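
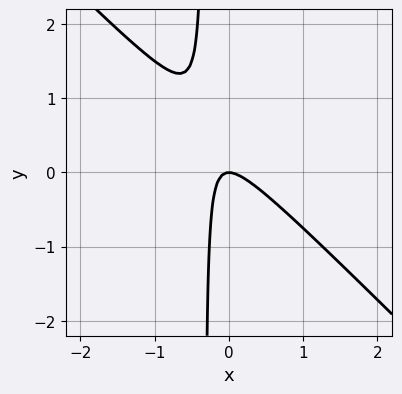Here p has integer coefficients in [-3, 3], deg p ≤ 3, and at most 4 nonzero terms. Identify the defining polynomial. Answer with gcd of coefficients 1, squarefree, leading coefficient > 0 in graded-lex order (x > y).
3*x^2 + 3*x*y + y

Degree: the shape is more complex than any degree-1 curve, so deg p = 2.
From the axis intercepts and sections: it meets the x-axis at x = 0 (among the integer gridlines); it crosses the y-axis at the gridline y = 0.
Fitting integer coefficients to these (and the overall shape) gives p.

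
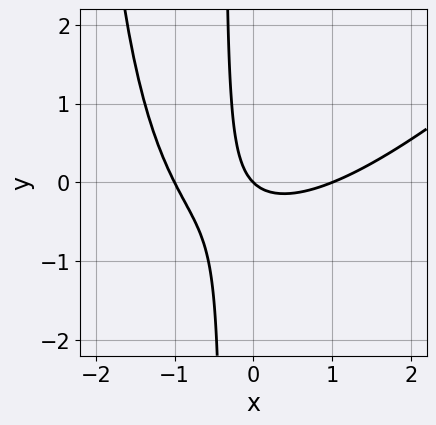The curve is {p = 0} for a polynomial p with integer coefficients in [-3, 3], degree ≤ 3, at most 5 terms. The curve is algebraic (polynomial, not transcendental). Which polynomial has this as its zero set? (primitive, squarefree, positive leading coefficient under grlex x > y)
x^3 - x^2*y - 3*x*y - x - y

1. deg p = 3. A generic line meets the curve in up to 3 points.
2. Observable constraints: among the integer gridlines, it crosses the x-axis at x ∈ {-1, 0, 1}; one y-axis crossing is at y = 0.
3. These observations pin down the coefficients.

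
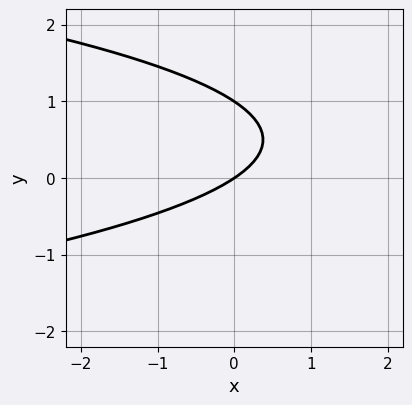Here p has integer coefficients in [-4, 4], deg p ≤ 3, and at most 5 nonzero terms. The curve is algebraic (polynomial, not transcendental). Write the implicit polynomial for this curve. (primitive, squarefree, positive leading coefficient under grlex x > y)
3*y^2 + 2*x - 3*y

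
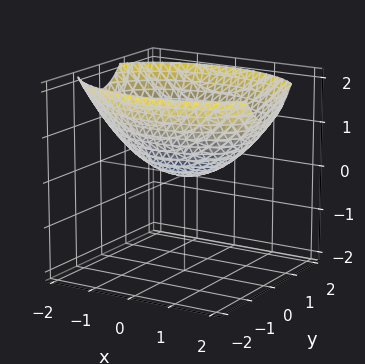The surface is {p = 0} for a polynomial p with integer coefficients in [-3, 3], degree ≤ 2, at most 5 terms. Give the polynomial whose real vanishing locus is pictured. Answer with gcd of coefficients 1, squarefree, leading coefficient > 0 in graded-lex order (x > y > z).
x^2 + 2*y^2 - 3*z

First, the degree is 2 — a single bowl opening along one axis; a quadric.
Next, symmetries: mirror symmetry y ↦ −y ⇒ only even powers of y; mirror symmetry x ↦ −x ⇒ only even powers of x.
Next, checking where it meets the axes: it crosses the x-axis at the gridline x = 0; one z-axis crossing is at z = 0.
Finally, together with the visible shape, these determine p as stated.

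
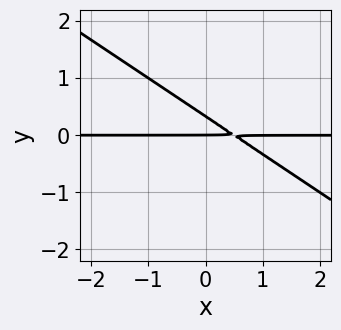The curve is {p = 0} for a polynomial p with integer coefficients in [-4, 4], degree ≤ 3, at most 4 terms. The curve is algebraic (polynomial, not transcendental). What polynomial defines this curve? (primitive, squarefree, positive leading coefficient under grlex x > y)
Degree: a generic line meets the curve in up to 2 points, so deg p = 2.
Observable constraints: the visible x-axis segment lies entirely on the curve; it meets the y-axis at y = 0 (among the integer gridlines).
Solving for integer coefficients yields p as stated.

2*x*y + 3*y^2 - y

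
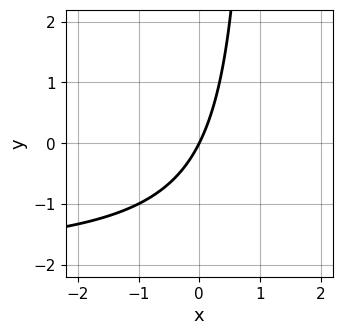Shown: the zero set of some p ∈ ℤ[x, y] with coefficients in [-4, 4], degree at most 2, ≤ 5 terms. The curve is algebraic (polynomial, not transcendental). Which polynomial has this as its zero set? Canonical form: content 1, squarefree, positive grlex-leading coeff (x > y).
1. deg p = 2.
2. Checking where it meets the axes: it crosses the x-axis at the gridline x = 0; one y-axis crossing is at y = 0.
3. The integer polynomial consistent with all of this is the stated p.

x*y + 2*x - y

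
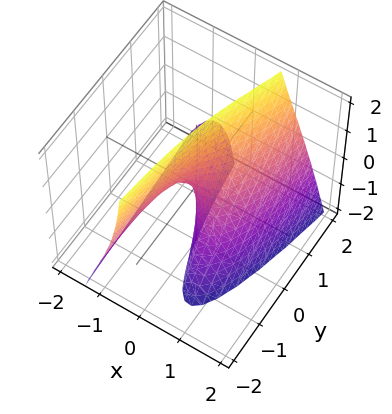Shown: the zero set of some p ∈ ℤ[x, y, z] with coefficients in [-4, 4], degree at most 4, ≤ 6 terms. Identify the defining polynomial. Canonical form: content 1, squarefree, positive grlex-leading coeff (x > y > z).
(a) The degree is 3 — the shape is more complex than any degree-2 surface.
(b) Observable constraints: one y-axis crossing is at y = 0; the visible z-axis segment lies entirely on the surface.
(c) Fitting integer coefficients to these (and the overall shape) gives p.

2*x^3 - x*y + 2*x*z - y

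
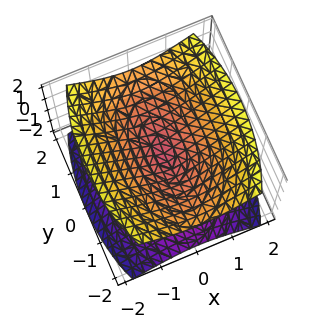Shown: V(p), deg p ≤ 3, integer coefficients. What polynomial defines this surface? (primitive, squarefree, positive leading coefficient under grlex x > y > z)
I count 2 distinct pieces. They look like related sheets of one shape, so recover p as a whole.
Degree: two nappes meeting at a single point; a quadric, so deg p = 2.
Symmetries: mirror symmetry y ↦ −y ⇒ only even powers of y; the z ↦ −z reflection is a symmetry, so z appears only in even powers; the x ↦ −x reflection is a symmetry, so x appears only in even powers.
Against the integer gridlines: it meets the x-axis at x = 0 (among the integer gridlines); one z-axis crossing is at z = 0; one y-axis crossing is at y = 0.
Fitting integer coefficients to these (and the overall shape) gives p.

3*x^2 + y^2 - 3*z^2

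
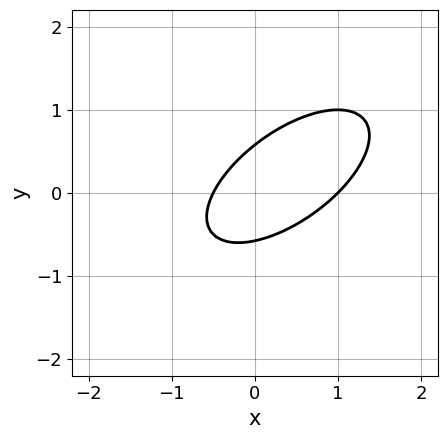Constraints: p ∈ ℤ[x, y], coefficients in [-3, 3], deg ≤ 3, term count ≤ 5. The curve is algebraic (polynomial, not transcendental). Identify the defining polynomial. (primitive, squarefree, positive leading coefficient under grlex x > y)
2*x^2 - 3*x*y + 3*y^2 - x - 1

Degree: a generic line meets the curve in up to 2 points, so deg p = 2.
From the axis intercepts and sections: it crosses the x-axis at the gridline x = 1.
Putting this together gives p.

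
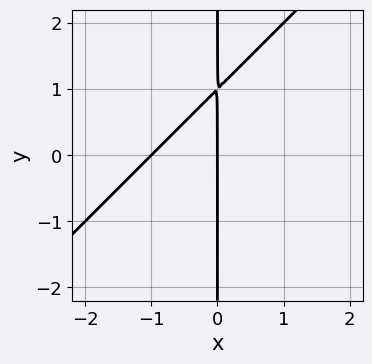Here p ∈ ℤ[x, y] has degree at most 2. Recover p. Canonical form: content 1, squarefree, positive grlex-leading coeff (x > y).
x^2 - x*y + x

(a) Degree: no degree-1 curve has this shape, so deg p = 2.
(b) Reading off the gridlines: the x-axis gridline crossings are at x ∈ {-1, 0}; the visible y-axis segment lies entirely on the curve.
(c) Assembling these constraints gives the stated polynomial.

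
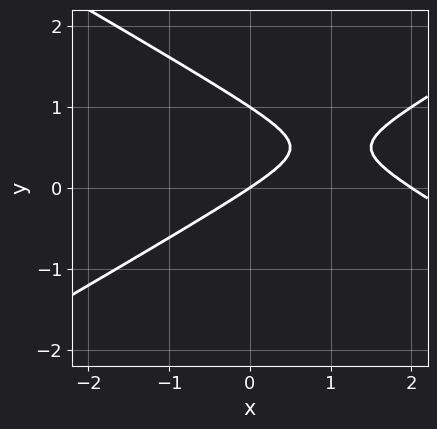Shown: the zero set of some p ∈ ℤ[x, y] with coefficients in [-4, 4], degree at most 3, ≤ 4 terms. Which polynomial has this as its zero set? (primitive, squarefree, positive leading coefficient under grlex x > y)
(a) deg p = 2.
(b) From the axis intercepts and sections: among the integer gridlines, it crosses the y-axis at y ∈ {0, 1}; the x-axis gridline crossings are at x ∈ {0, 2}.
(c) Matching integer coefficients to the picture gives p.

x^2 - 3*y^2 - 2*x + 3*y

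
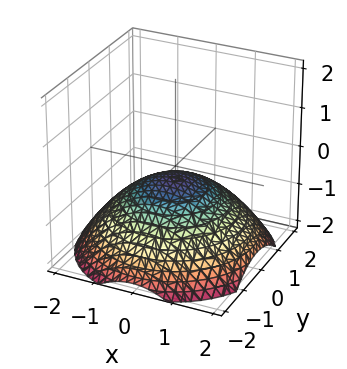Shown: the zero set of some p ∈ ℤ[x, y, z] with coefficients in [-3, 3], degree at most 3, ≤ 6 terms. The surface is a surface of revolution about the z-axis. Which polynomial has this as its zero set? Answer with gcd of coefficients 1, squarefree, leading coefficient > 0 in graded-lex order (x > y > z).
x^2 + y^2 + 3*z + 1

1. Degree: the shape is more complex than any degree-1 surface, so deg p = 2.
2. Symmetries: rotational symmetry about the z-axis ⇒ p depends on x, y only through x² + y².
3. From the visible intercepts: a circular section at z = -1 has radius between 1 and 2; no x-intercept at any integer in the box.
4. Assembling these constraints gives the stated polynomial.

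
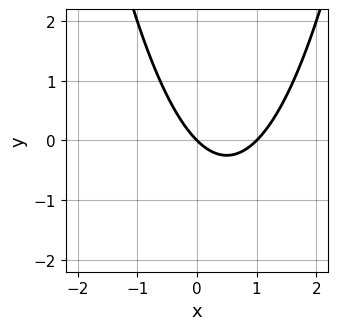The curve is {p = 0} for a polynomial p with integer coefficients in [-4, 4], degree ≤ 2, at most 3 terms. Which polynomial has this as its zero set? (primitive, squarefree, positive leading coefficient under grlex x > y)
x^2 - x - y

1. deg p = 2.
2. From the axis intercepts and sections: the x-axis gridline crossings are at x ∈ {0, 1}; one y-axis crossing is at y = 0.
3. Together with the visible shape, these determine p as stated.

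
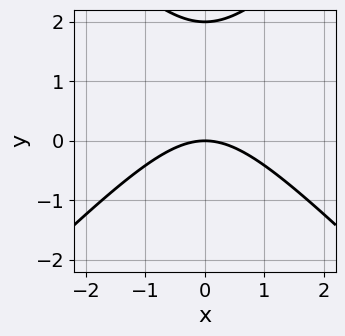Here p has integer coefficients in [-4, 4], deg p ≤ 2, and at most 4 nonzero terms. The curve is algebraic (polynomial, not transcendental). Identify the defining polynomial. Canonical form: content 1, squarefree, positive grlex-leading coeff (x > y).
x^2 - y^2 + 2*y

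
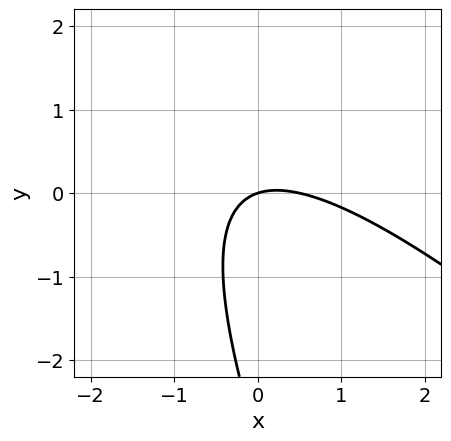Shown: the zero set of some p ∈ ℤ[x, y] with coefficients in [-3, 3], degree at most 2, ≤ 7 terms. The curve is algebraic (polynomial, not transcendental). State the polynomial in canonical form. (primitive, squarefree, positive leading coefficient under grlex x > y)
2*x^2 + 3*x*y + y^2 - x + 3*y

(a) deg p = 2.
(b) Checking where it meets the axes: it meets the x-axis at x = 0 (among the integer gridlines); it crosses the y-axis at the gridline y = 0.
(c) These observations pin down the coefficients.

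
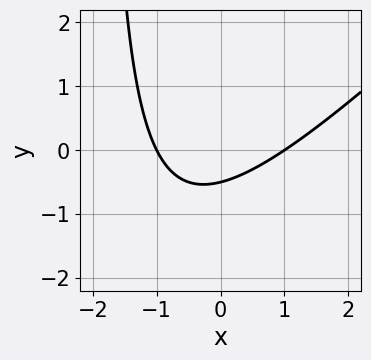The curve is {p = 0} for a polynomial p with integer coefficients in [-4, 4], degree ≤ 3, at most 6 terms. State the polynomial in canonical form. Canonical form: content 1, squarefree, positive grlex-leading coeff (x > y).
(a) Degree: no degree-1 curve has this shape, so deg p = 2.
(b) Against the integer gridlines: among the integer gridlines, it crosses the x-axis at x ∈ {-1, 1}.
(c) Fitting integer coefficients to these (and the overall shape) gives p.

x^2 - x*y - 2*y - 1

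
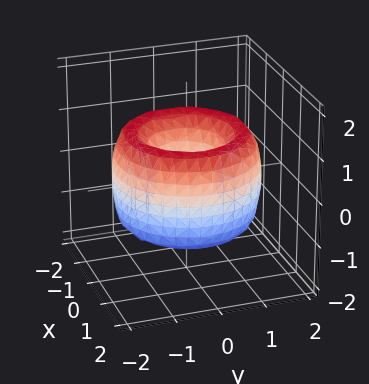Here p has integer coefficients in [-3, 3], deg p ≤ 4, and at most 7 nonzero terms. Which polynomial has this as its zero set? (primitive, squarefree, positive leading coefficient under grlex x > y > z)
x^4 + 2*x^2*y^2 + y^4 - 3*x^2 - 3*y^2 + z^2 + 1

1. Degree: the shape is more complex than any degree-3 surface, so deg p = 4.
2. By symmetry, the z-axis is an axis of rotation, so x and y enter only as x² + y².
3. Reading off the gridlines: the surface avoids every integer z-axis point in the box; a circular section at z = 0 has radius between 0 and 1.
4. Fitting integer coefficients to these (and the overall shape) gives p.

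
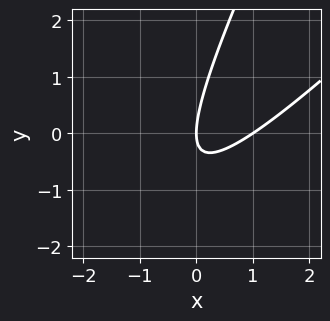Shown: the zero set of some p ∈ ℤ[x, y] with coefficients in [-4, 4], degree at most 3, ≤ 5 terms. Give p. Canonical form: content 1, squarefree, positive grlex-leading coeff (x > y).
2*x^2 - 3*x*y + y^2 - 2*x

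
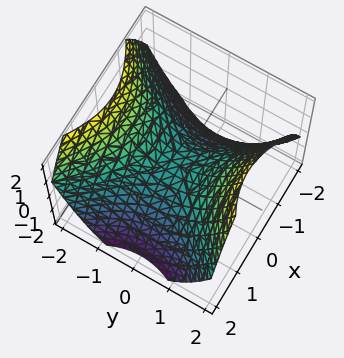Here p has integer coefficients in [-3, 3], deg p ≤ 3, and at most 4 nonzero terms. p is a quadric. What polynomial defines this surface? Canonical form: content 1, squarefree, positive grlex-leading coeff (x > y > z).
2*x^2 - 2*y^2 + 3*z

First, deg p = 2. A hyperbolic paraboloid; a quadric.
Next, symmetries: the x ↦ −x reflection is a symmetry, so x appears only in even powers; mirror symmetry y ↦ −y ⇒ only even powers of y.
Then, against the integer gridlines: it meets the x-axis at x = 0 (among the integer gridlines); it crosses the z-axis at the gridline z = 0; one y-axis crossing is at y = 0.
Finally, fitting integer coefficients to these (and the overall shape) gives p.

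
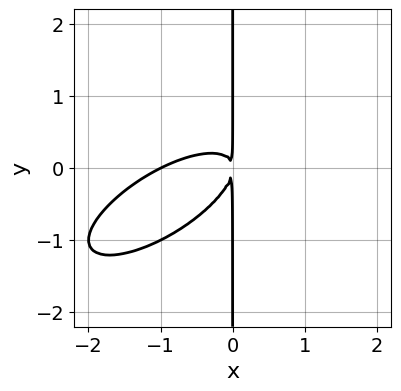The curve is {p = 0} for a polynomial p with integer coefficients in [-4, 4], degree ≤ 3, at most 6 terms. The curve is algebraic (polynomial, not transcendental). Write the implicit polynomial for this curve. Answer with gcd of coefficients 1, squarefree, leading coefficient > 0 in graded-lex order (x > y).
x^3 - 2*x^2*y + 2*x*y^2 + x^2

deg p = 3. A generic line meets the curve in up to 3 points.
From the visible intercepts: every point of the y-axis in the box is on the curve; it meets the x-axis at x = -1 (among the integer gridlines).
Putting this together gives p.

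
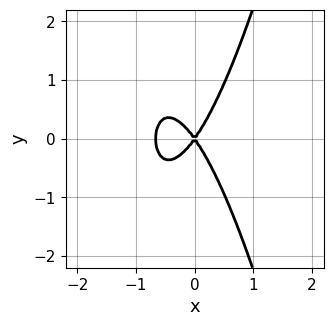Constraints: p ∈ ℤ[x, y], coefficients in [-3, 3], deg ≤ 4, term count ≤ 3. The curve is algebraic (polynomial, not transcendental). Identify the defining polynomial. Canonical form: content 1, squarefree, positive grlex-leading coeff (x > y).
(a) deg p = 3.
(b) Symmetries: the y ↦ −y reflection is a symmetry, so y appears only in even powers.
(c) Reading off the gridlines: it meets the y-axis at y = 0 (among the integer gridlines); it crosses the x-axis at the gridline x = 0.
(d) Putting this together gives p.

3*x^3 + 2*x^2 - y^2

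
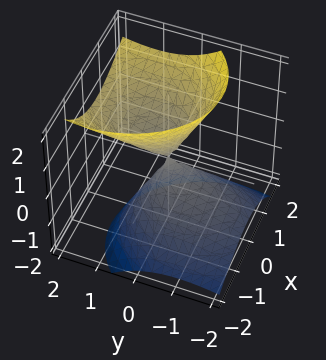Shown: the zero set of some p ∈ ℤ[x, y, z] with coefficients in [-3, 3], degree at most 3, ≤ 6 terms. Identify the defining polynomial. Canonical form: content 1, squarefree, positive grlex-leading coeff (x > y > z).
3*x^2 - 2*x*z + 2*y^2 - 3*y*z - 2*z^2

(a) deg p = 2. No degree-1 surface has this shape.
(b) Checking where it meets the axes: it meets the x-axis at x = 0 (among the integer gridlines); it crosses the y-axis at the gridline y = 0; one z-axis crossing is at z = 0.
(c) Solving for integer coefficients yields p as stated.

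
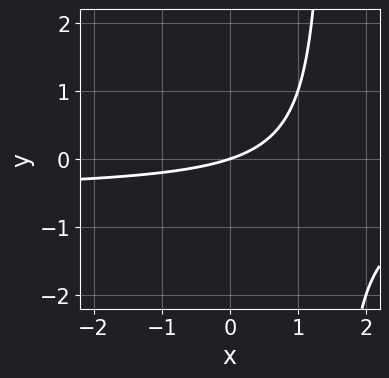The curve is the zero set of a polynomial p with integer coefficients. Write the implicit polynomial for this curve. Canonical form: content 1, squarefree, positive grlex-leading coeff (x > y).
2*x*y + x - 3*y

The degree is 2 — no degree-1 curve has this shape.
Checking where it meets the axes: it crosses the y-axis at the gridline y = 0; one x-axis crossing is at x = 0.
The integer polynomial consistent with all of this is the stated p.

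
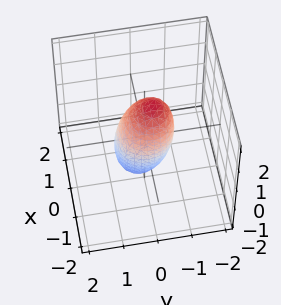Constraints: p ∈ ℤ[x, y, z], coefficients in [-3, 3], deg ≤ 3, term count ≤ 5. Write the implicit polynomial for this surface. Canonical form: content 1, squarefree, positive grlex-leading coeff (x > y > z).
First, degree: no degree-1 surface has this shape, so deg p = 2.
Finally, matching integer coefficients to the picture gives p.

3*x^2 + 3*y^2 + y*z + z^2 - 2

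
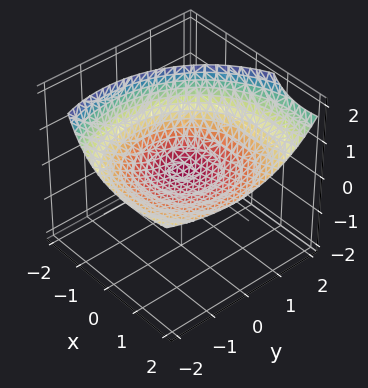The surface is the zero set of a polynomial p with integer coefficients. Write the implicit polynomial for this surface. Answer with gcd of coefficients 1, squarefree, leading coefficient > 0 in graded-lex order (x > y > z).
x^2 - 2*x*z + y^2 + y*z - 3*z

First, degree: no degree-1 surface has this shape, so deg p = 2.
Then, from the visible intercepts: one x-axis crossing is at x = 0; it crosses the z-axis at the gridline z = 0; it crosses the y-axis at the gridline y = 0.
Finally, matching integer coefficients to the picture gives p.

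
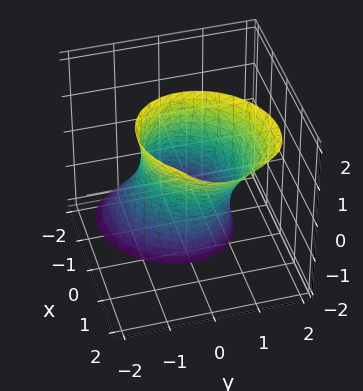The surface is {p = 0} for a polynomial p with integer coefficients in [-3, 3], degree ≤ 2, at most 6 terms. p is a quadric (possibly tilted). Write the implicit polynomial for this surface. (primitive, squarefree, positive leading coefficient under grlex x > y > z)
1. The degree is 2 — a generic line meets the surface in up to 2 points.
2. Observable constraints: among the integer gridlines, it crosses the x-axis at x ∈ {-1, 1}; the y-axis gridline crossings are at y ∈ {-1, 1}; no z-intercept at any integer in the box.
3. Matching integer coefficients to the picture gives p.

3*x^2 - x*y - 3*x*z + 3*y^2 - 3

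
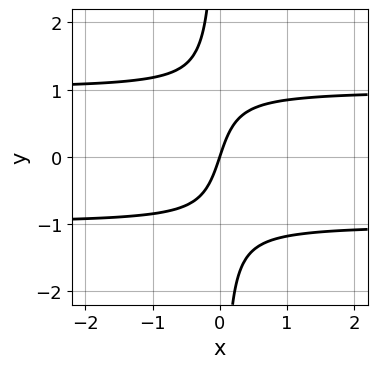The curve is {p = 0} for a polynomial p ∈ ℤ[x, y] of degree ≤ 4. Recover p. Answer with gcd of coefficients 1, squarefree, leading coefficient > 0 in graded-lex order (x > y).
3*x*y^2 - 3*x + y

deg p = 3.
Observable constraints: it meets the y-axis at y = 0 (among the integer gridlines); it meets the x-axis at x = 0 (among the integer gridlines).
These observations pin down the coefficients.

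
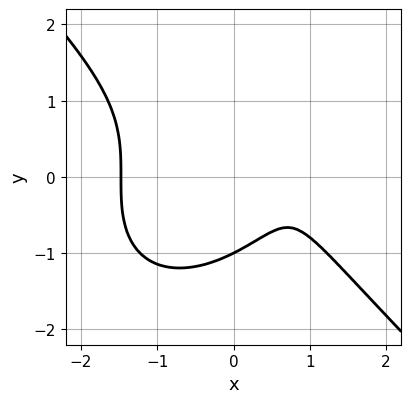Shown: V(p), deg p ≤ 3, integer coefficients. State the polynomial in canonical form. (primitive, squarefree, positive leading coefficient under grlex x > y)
First, deg p = 3. No degree-2 curve has this shape.
Then, observable constraints: one y-axis crossing is at y = -1.
Finally, matching integer coefficients to the picture gives p.

2*x^3 + 2*y^3 - 3*x + 2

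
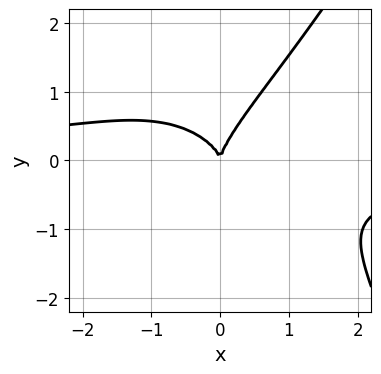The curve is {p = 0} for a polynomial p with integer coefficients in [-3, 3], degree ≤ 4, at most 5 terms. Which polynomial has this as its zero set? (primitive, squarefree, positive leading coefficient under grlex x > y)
2*x^3*y - x^2*y^2 + 3*x*y^2 - 3*y^3 + 3*x^2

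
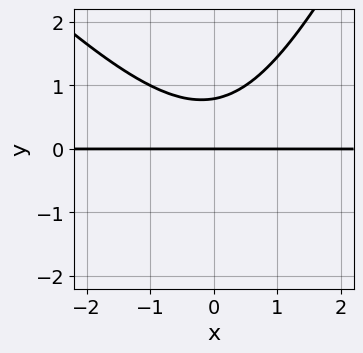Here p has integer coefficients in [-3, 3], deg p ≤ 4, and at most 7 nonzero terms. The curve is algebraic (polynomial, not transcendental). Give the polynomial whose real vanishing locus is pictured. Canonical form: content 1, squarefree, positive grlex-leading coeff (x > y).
1. Degree: no degree-2 curve has this shape, so deg p = 3.
2. From the visible intercepts: the visible x-axis segment lies entirely on the curve; it crosses the y-axis at the gridline y = 0.
3. Putting this together gives p.

2*x^2*y + x*y^2 - y^3 - 3*y^2 + 3*y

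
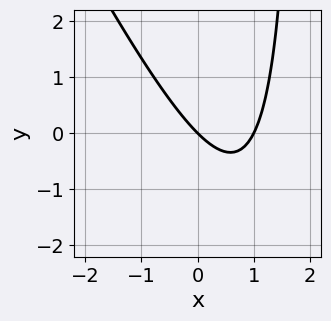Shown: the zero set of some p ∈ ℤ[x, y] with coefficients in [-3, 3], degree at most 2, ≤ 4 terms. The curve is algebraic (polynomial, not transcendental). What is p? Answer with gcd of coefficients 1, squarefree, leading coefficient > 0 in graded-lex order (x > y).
2*x^2 + x*y - 2*x - 2*y

(a) The degree is 2 — no degree-1 curve has this shape.
(b) From the visible intercepts: the x-axis gridline crossings are at x ∈ {0, 1}; it crosses the y-axis at the gridline y = 0.
(c) These observations pin down the coefficients.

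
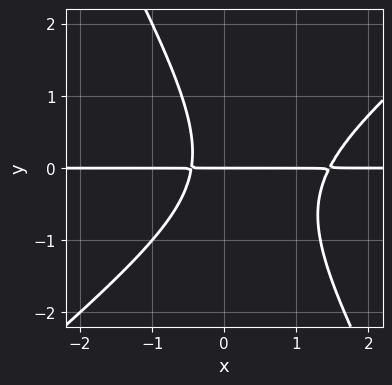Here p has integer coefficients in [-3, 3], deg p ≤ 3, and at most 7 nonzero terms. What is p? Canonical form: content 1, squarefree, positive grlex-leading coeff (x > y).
3*x^2*y - 2*x*y^2 - 2*y^3 - 3*x*y - 2*y

The degree is 3 — no degree-2 curve has this shape.
Checking where it meets the axes: every point of the x-axis in the box is on the curve; it crosses the y-axis at the gridline y = 0.
These observations pin down the coefficients.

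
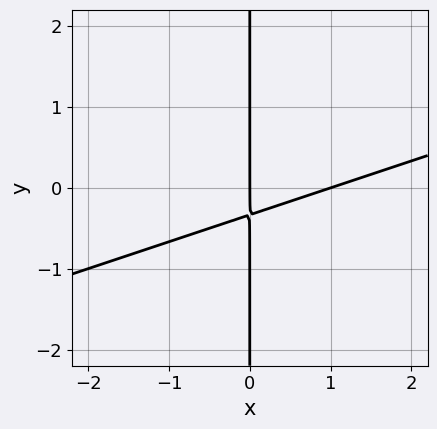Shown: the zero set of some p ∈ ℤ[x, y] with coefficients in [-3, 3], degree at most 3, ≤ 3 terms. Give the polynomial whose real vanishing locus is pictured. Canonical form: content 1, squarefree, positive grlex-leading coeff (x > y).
x^2 - 3*x*y - x

(a) deg p = 2.
(b) Against the integer gridlines: the x-axis gridline crossings are at x ∈ {0, 1}; every point of the y-axis in the box is on the curve.
(c) Putting this together gives p.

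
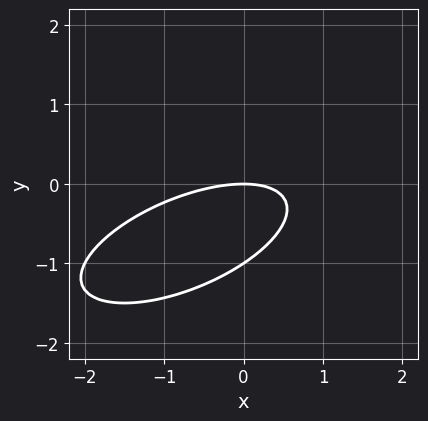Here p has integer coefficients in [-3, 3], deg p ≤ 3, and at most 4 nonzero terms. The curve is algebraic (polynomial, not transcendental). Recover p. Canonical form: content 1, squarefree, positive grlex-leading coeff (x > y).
x^2 - 2*x*y + 3*y^2 + 3*y

1. deg p = 2. The shape is more complex than any degree-1 curve.
2. From the axis intercepts and sections: it crosses the x-axis at the gridline x = 0; among the integer gridlines, it crosses the y-axis at y ∈ {-1, 0}.
3. Solving for integer coefficients yields p as stated.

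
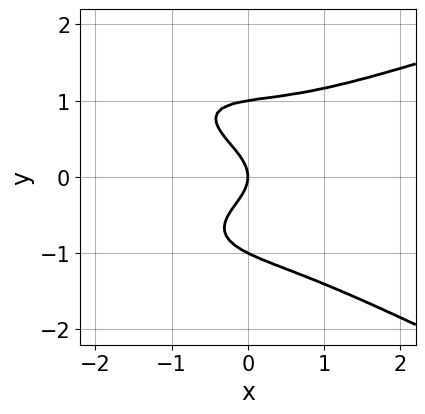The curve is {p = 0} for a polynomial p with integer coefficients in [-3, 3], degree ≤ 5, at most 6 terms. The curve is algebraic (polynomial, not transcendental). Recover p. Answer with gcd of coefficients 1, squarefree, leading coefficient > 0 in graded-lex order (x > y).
deg p = 4. A generic line meets the curve in up to 4 points.
Against the integer gridlines: among the integer gridlines, it crosses the y-axis at y ∈ {-1, 0, 1}; it meets the x-axis at x = 0 (among the integer gridlines).
Putting this together gives p.

x*y^3 + 3*y^4 - x^3 - 3*y^2 - 2*x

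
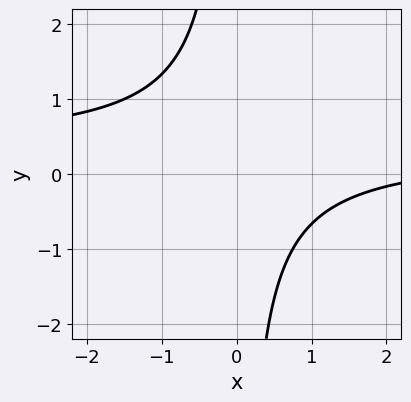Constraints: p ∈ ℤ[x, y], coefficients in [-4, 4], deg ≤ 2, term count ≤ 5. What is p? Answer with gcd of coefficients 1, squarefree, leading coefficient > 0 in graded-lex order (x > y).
(a) The degree is 2 — no degree-1 curve has this shape.
(b) Checking where it meets the axes: no y-intercept at any integer in the box; no x-intercept at any integer in the box.
(c) Matching integer coefficients to the picture gives p.

3*x*y - x + 3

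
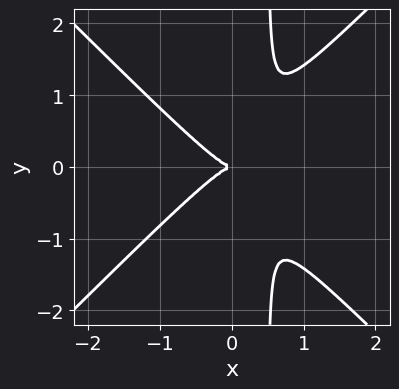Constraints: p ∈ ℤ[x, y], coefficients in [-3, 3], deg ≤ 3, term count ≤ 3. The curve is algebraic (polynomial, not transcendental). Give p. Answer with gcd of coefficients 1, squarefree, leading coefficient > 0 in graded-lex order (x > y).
First, degree: a generic line meets the curve in up to 3 points, so deg p = 3.
Then, symmetries: it's symmetric under y → −y, forcing even powers of y.
Next, against the integer gridlines: it meets the x-axis at x = 0 (among the integer gridlines); it crosses the y-axis at the gridline y = 0.
Finally, matching integer coefficients to the picture gives p.

2*x^3 - 2*x*y^2 + y^2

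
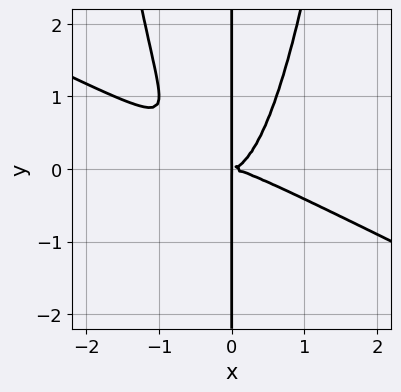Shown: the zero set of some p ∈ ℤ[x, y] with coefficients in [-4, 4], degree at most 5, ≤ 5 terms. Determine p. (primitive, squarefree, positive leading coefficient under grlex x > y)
(a) Degree: no degree-3 curve has this shape, so deg p = 4.
(b) From the axis intercepts and sections: the visible y-axis segment lies entirely on the curve.
(c) Fitting integer coefficients to these (and the overall shape) gives p.

x^4 + 2*x^3*y - x*y^2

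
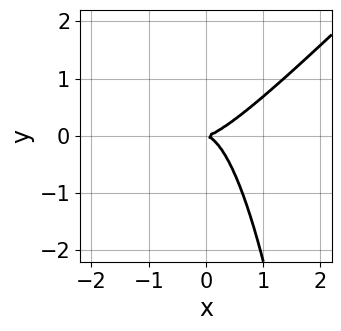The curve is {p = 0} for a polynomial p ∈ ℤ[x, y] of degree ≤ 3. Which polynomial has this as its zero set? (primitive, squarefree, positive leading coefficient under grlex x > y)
Degree: a generic line meets the curve in up to 3 points, so deg p = 3.
Observable constraints: it meets the x-axis at x = 0 (among the integer gridlines); it meets the y-axis at y = 0 (among the integer gridlines).
Together with the visible shape, these determine p as stated.

3*x^3 - 3*x^2*y - 2*y^2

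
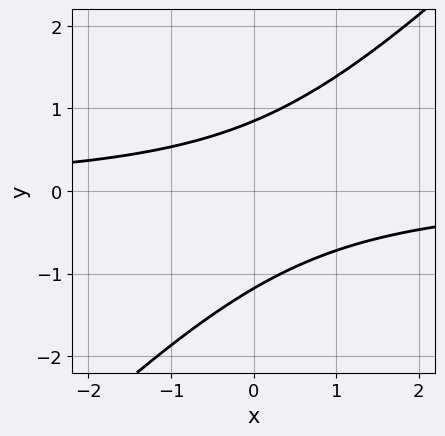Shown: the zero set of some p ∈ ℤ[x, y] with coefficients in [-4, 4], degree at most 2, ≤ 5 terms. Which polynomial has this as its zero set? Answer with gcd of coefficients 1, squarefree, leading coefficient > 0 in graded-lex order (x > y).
3*x*y - 3*y^2 - y + 3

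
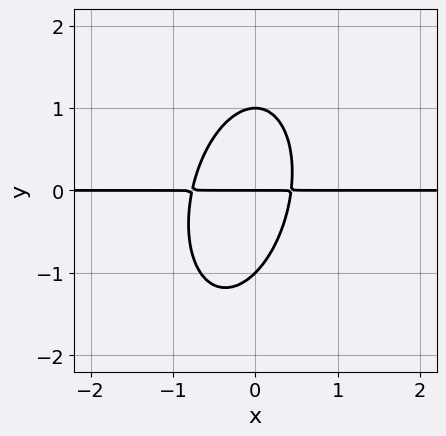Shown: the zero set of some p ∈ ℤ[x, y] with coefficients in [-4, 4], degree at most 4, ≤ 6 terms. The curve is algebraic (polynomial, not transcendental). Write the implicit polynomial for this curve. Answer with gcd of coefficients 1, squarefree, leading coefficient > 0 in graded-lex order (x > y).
3*x^2*y - x*y^2 + y^3 + x*y - y

First, degree: a generic line meets the curve in up to 3 points, so deg p = 3.
Then, reading off the gridlines: the y-axis gridline crossings are at y ∈ {-1, 0, 1}; every point of the x-axis in the box is on the curve.
Finally, the integer polynomial consistent with all of this is the stated p.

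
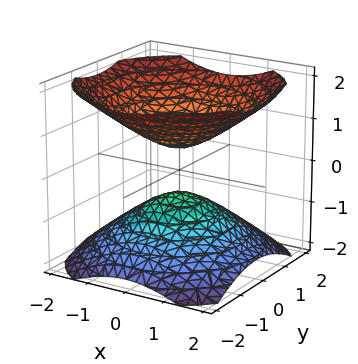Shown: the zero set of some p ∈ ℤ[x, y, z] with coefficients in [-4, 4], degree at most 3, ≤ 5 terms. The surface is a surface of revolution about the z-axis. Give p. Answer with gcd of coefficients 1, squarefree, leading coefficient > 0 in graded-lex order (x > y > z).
2*x^2 + 2*y^2 - 3*z^2 + 1

I count 2 distinct pieces. They look like related sheets of one shape, so recover p as a whole.
The degree is 2 — no degree-1 surface has this shape.
Symmetry: the surface is invariant under rotation about z: p = q(x² + y², z).
Reading off the gridlines: it misses every integer gridline on the x-axis; it misses every integer gridline on the y-axis; a circular section at z = 1 has radius exactly 1.
The integer polynomial consistent with all of this is the stated p.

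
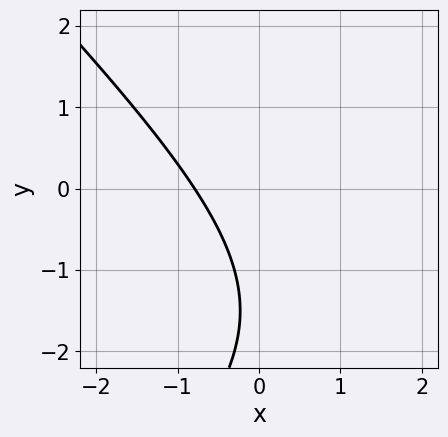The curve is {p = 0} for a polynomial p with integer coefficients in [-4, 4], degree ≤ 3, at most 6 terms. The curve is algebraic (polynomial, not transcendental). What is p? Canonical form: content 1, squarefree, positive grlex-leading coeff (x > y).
x^2 - y^2 - 3*x - 3*y - 3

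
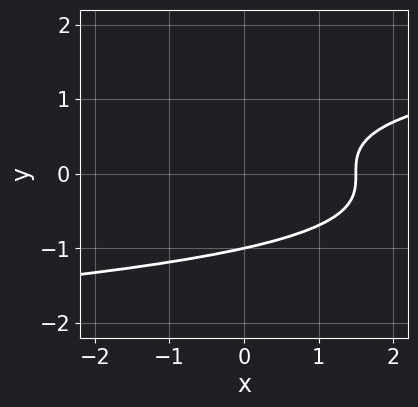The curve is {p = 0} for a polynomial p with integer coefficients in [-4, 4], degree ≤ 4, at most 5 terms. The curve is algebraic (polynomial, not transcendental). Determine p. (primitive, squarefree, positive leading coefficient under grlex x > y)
Degree: a generic line meets the curve in up to 3 points, so deg p = 3.
Reading off the gridlines: one y-axis crossing is at y = -1.
Putting this together gives p.

3*y^3 - 2*x + 3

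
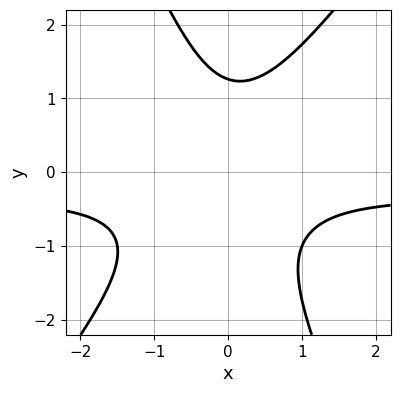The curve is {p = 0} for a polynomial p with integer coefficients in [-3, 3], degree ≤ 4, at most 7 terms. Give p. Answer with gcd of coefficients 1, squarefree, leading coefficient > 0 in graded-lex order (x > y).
3*x^2*y - x*y^2 - y^3 + x^2 + 2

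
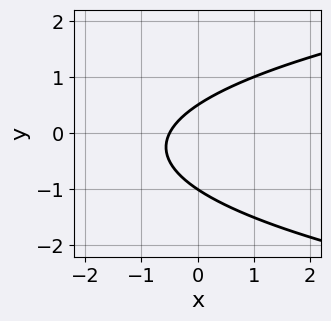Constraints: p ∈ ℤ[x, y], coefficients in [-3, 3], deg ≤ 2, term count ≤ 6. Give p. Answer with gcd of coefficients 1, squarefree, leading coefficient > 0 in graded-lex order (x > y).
Degree: the shape is more complex than any degree-1 curve, so deg p = 2.
Reading off the gridlines: it meets the y-axis at y = -1 (among the integer gridlines).
Assembling these constraints gives the stated polynomial.

2*y^2 - 2*x + y - 1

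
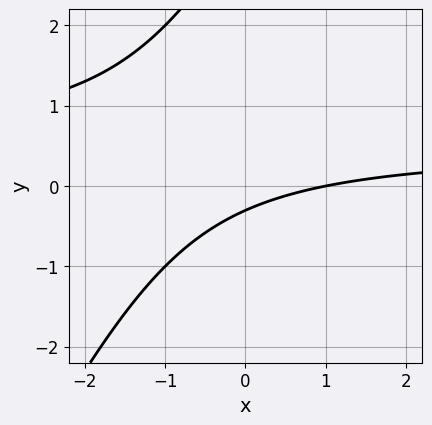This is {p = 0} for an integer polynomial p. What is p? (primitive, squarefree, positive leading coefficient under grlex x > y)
2*x*y - y^2 - x + 3*y + 1

deg p = 2.
Reading off the gridlines: one x-axis crossing is at x = 1.
The integer polynomial consistent with all of this is the stated p.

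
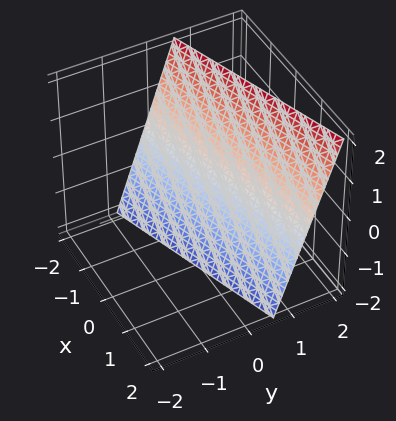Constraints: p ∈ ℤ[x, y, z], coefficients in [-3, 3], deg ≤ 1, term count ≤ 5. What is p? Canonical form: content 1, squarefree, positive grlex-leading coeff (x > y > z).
1. deg p = 1. The surface is flat (a plane).
2. From the axis intercepts and sections: it crosses the x-axis at the gridline x = -2; one z-axis crossing is at z = -2.
3. Assembling these constraints gives the stated polynomial.

x - 3*y + z + 2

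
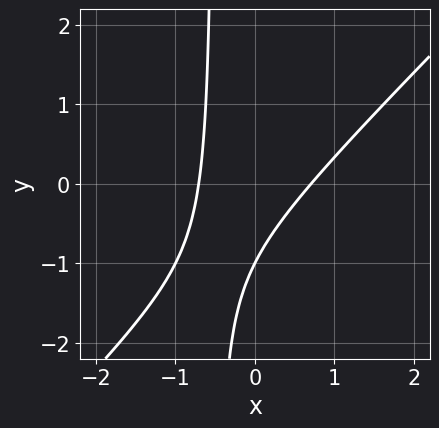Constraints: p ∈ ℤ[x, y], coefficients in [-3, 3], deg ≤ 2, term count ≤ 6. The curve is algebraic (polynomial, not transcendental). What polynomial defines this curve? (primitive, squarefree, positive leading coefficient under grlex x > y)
deg p = 2.
Reading off the gridlines: one y-axis crossing is at y = -1.
Matching integer coefficients to the picture gives p.

2*x^2 - 2*x*y - y - 1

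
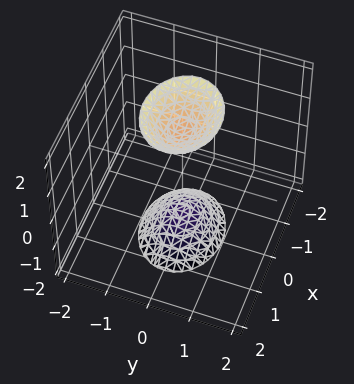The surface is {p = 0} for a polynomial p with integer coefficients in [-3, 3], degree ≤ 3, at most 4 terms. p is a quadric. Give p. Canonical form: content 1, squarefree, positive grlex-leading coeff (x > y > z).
1. There are 2 components. Treating them together as one polynomial.
2. The degree is 2 — two sheets facing apart; a quadric.
3. Symmetries: the y ↦ −y reflection is a symmetry, so y appears only in even powers; the z ↦ −z reflection is a symmetry, so z appears only in even powers; the x ↦ −x reflection is a symmetry, so x appears only in even powers.
4. Checking where it meets the axes: no x-intercept at any integer in the box; no y-intercept at any integer in the box.
5. Assembling these constraints gives the stated polynomial.

2*x^2 + 3*y^2 - z^2 + 2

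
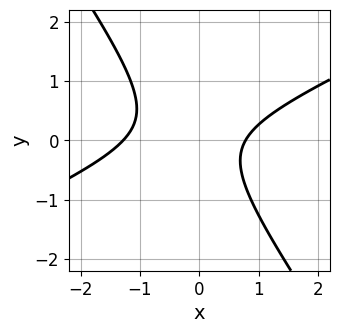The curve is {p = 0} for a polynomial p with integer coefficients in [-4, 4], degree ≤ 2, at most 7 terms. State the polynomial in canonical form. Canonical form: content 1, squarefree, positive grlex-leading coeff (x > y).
(a) Degree: the shape is more complex than any degree-1 curve, so deg p = 2.
(b) Checking where it meets the axes: the curve avoids every integer y-axis point in the box.
(c) Solving for integer coefficients yields p as stated.

2*x^2 - 3*x*y - 3*y^2 + x - 2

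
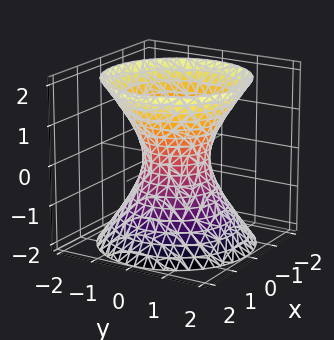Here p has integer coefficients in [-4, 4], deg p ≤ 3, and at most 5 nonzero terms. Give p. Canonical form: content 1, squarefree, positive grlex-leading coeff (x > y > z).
3*x^2 + 3*y^2 - 2*z^2 - 2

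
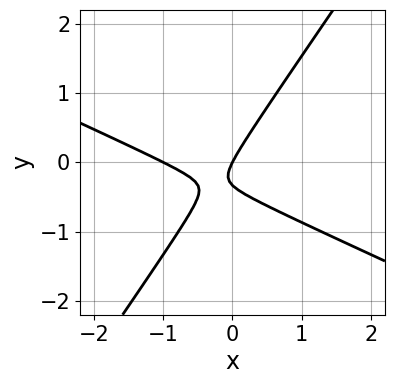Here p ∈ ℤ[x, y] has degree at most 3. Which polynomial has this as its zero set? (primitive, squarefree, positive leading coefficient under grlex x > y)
2*x^2 + 3*x*y - 3*y^2 + 2*x - y

Degree: the shape is more complex than any degree-1 curve, so deg p = 2.
From the axis intercepts and sections: it crosses the y-axis at the gridline y = 0; the x-axis gridline crossings are at x ∈ {-1, 0}.
Matching integer coefficients to the picture gives p.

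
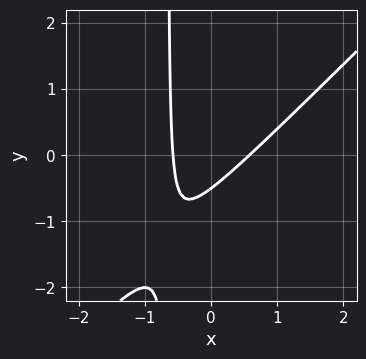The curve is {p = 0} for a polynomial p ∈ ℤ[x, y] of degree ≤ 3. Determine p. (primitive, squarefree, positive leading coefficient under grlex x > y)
First, the degree is 2 — the shape is more complex than any degree-1 curve.
Finally, the integer polynomial consistent with all of this is the stated p.

3*x^2 - 3*x*y - 2*y - 1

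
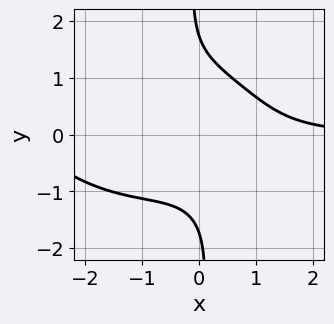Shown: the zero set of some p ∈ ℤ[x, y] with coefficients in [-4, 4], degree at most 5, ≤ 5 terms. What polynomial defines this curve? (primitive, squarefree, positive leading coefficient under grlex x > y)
x^3*y + 2*x*y^3 + 2*x^2*y + y^2 - 3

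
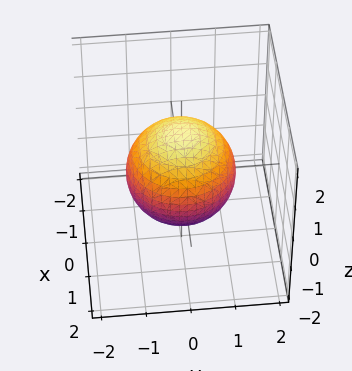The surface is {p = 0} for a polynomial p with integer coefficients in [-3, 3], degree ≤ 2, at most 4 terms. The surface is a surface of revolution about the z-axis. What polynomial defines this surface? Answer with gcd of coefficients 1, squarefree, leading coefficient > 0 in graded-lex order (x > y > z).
2*x^2 + 2*y^2 + 2*z^2 - 3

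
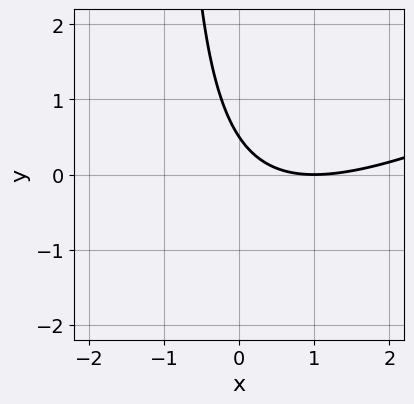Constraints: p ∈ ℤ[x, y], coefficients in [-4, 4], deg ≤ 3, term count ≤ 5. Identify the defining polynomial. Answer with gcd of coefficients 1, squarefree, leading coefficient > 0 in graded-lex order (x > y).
x^2 - 2*x*y - 2*x - 2*y + 1

1. deg p = 2. The shape is more complex than any degree-1 curve.
2. Checking where it meets the axes: it crosses the x-axis at the gridline x = 1.
3. Solving for integer coefficients yields p as stated.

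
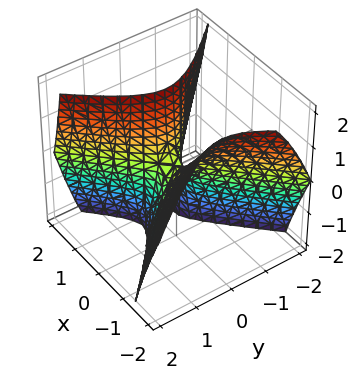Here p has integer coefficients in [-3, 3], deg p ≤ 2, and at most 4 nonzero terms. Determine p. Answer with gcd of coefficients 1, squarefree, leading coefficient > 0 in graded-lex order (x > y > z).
(a) deg p = 2. No degree-1 surface has this shape.
(b) From the axis intercepts and sections: one z-axis crossing is at z = 0; one y-axis crossing is at y = 0.
(c) These observations pin down the coefficients.

3*x^2 + 2*x*z - 3*y^2 - z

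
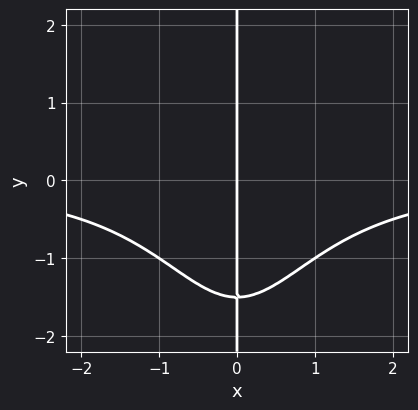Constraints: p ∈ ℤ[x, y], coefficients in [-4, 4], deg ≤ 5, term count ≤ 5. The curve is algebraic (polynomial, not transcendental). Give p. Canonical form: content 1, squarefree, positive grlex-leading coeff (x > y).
x^3*y + 2*x*y + 3*x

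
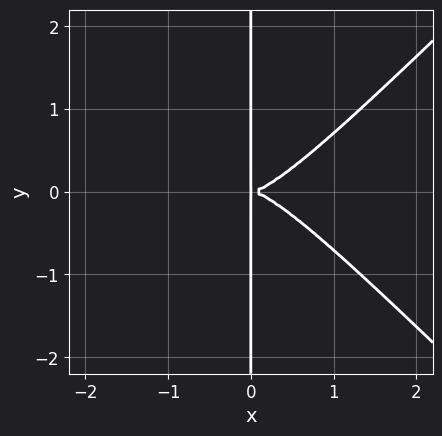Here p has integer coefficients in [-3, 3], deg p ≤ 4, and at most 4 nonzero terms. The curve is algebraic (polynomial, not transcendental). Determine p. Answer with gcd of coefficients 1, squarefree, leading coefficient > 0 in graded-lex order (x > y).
(a) Degree: the shape is more complex than any degree-3 curve, so deg p = 4.
(b) Symmetries: the y ↦ −y reflection is a symmetry, so y appears only in even powers.
(c) Observable constraints: the visible y-axis segment lies entirely on the curve.
(d) Solving for integer coefficients yields p as stated.

x^4 - x^2*y^2 - x*y^2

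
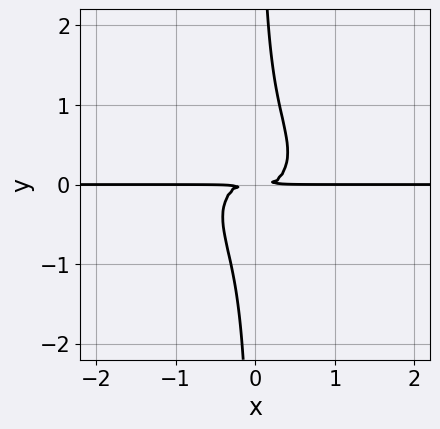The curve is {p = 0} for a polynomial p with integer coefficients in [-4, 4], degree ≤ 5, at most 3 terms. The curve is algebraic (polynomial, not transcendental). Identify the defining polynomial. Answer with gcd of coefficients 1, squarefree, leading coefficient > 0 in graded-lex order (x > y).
1. The degree is 4 — the shape is more complex than any degree-3 curve.
2. Checking where it meets the axes: the visible x-axis segment lies entirely on the curve.
3. Together with the visible shape, these determine p as stated.

3*x^3*y + 3*x*y^3 - y^2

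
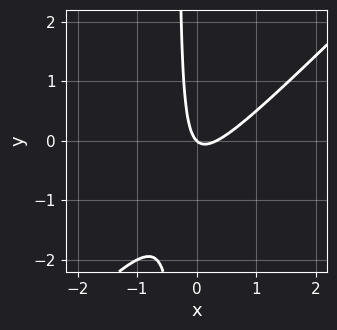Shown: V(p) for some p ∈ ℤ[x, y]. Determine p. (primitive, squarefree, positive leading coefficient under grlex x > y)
3*x^2 - 3*x*y - x - y

The degree is 2 — a generic line meets the curve in up to 2 points.
From the visible intercepts: it crosses the y-axis at the gridline y = 0; one x-axis crossing is at x = 0.
Assembling these constraints gives the stated polynomial.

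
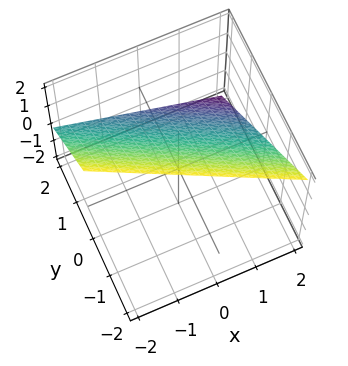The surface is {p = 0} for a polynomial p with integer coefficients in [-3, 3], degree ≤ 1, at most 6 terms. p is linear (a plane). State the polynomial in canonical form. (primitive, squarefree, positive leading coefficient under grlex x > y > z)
x + 2*y + 2*z - 2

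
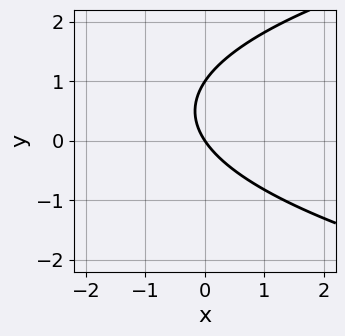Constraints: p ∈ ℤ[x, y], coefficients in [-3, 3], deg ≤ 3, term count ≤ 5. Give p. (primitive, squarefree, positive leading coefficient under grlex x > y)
Degree: the shape is more complex than any degree-1 curve, so deg p = 2.
From the visible intercepts: among the integer gridlines, it crosses the y-axis at y ∈ {0, 1}; one x-axis crossing is at x = 0.
Assembling these constraints gives the stated polynomial.

2*y^2 - 3*x - 2*y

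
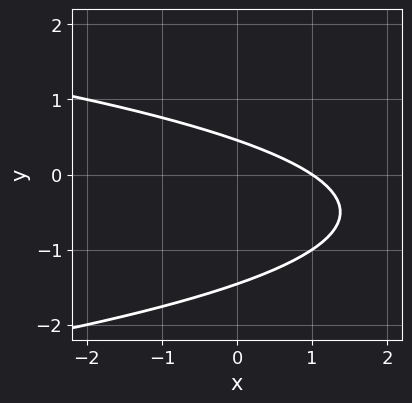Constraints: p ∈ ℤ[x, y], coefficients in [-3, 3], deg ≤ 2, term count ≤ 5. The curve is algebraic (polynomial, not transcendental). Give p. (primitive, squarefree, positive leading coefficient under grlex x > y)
3*y^2 + 2*x + 3*y - 2

First, degree: no degree-1 curve has this shape, so deg p = 2.
Next, observable constraints: it crosses the x-axis at the gridline x = 1.
Finally, fitting integer coefficients to these (and the overall shape) gives p.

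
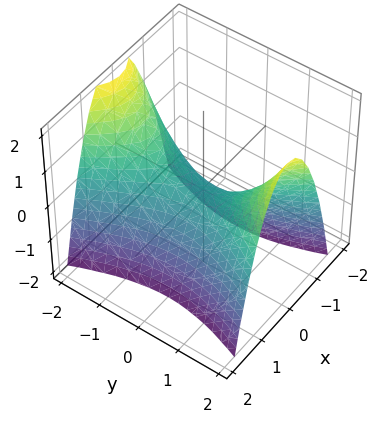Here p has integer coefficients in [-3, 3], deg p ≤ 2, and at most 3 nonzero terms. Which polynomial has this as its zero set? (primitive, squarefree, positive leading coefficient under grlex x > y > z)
1. deg p = 2.
2. Symmetries: it's symmetric under y → −y, forcing even powers of y; the x ↦ −x reflection is a symmetry, so x appears only in even powers.
3. From the visible intercepts: it crosses the y-axis at the gridline y = 0; it crosses the z-axis at the gridline z = 0; one x-axis crossing is at x = 0.
4. Assembling these constraints gives the stated polynomial.

3*x^2 - y^2 + 2*z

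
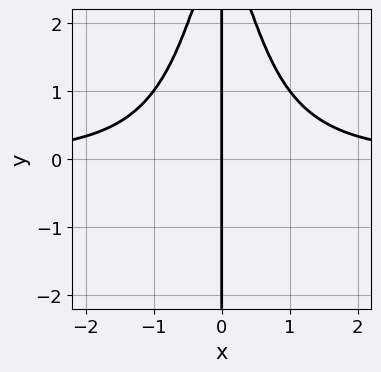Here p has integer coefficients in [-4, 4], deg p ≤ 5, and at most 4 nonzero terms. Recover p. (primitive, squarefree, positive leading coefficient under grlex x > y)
1. deg p = 4. The shape is more complex than any degree-3 curve.
2. Checking where it meets the axes: the visible y-axis segment lies entirely on the curve; one x-axis crossing is at x = 0.
3. Putting this together gives p.

2*x^3*y + x*y - 3*x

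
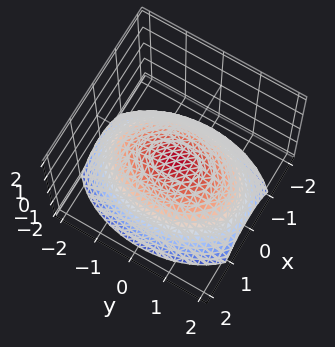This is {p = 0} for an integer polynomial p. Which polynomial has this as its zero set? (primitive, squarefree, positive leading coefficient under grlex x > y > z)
2*x^2 + y^2 + 3*z

1. deg p = 2. A single bowl opening along one axis; a quadric.
2. Symmetries: the x ↦ −x reflection is a symmetry, so x appears only in even powers; mirror symmetry y ↦ −y ⇒ only even powers of y.
3. Against the integer gridlines: it meets the x-axis at x = 0 (among the integer gridlines); one y-axis crossing is at y = 0; it crosses the z-axis at the gridline z = 0.
4. The integer polynomial consistent with all of this is the stated p.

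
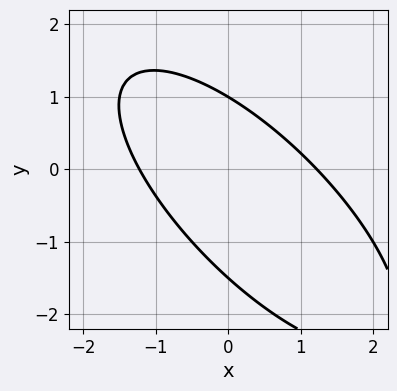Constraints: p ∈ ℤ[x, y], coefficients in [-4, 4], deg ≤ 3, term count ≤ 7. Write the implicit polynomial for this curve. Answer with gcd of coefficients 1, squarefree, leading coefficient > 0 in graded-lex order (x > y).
2*x^2 + 3*x*y + 2*y^2 + y - 3

1. The degree is 2 — the shape is more complex than any degree-1 curve.
2. Checking where it meets the axes: one y-axis crossing is at y = 1.
3. Solving for integer coefficients yields p as stated.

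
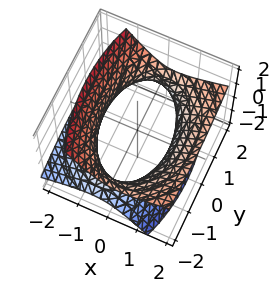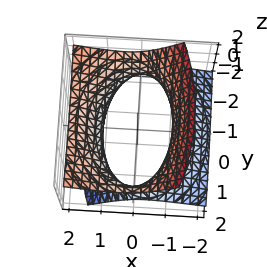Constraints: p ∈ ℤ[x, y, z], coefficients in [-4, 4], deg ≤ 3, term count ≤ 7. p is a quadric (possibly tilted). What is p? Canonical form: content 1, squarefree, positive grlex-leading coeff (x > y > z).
(a) deg p = 2. No degree-1 surface has this shape.
(b) Against the integer gridlines: it misses every integer gridline on the z-axis.
(c) Solving for integer coefficients yields p as stated.

2*x^2 - 3*x*z + y^2 - 3*z^2 - 3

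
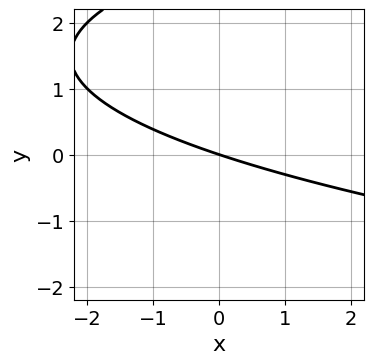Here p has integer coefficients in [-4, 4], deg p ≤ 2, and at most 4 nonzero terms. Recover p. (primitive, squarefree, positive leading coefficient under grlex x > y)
The degree is 2 — the shape is more complex than any degree-1 curve.
From the visible intercepts: it meets the x-axis at x = 0 (among the integer gridlines); it crosses the y-axis at the gridline y = 0.
These observations pin down the coefficients.

y^2 - x - 3*y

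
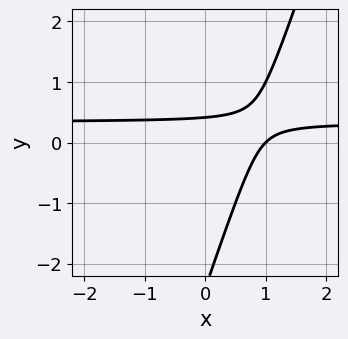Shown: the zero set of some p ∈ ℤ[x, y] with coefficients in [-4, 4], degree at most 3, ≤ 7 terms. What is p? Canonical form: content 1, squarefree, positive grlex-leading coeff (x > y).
3*x*y - y^2 - x - 2*y + 1

First, degree: a generic line meets the curve in up to 2 points, so deg p = 2.
Then, reading off the gridlines: it crosses the x-axis at the gridline x = 1.
Finally, the integer polynomial consistent with all of this is the stated p.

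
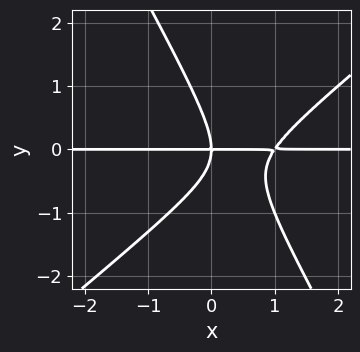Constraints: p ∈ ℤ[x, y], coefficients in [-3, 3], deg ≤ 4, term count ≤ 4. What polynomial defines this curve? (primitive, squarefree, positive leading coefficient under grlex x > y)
3*x^2*y - 2*x*y^2 - 2*y^3 - 3*x*y

(a) Degree: a generic line meets the curve in up to 3 points, so deg p = 3.
(b) Observable constraints: it crosses the y-axis at the gridline y = 0; the visible x-axis segment lies entirely on the curve.
(c) These observations pin down the coefficients.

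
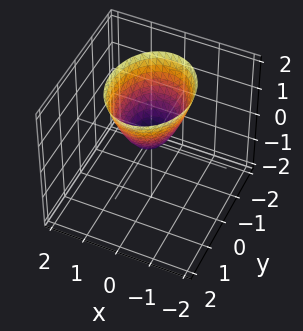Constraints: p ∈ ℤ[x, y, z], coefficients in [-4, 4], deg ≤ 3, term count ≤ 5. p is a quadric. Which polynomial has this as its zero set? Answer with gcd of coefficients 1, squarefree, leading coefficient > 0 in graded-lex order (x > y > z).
First, the degree is 2 — a single bowl opening along one axis; a quadric.
Then, symmetries: it's symmetric under x → −x, forcing even powers of x; the y ↦ −y reflection is a symmetry, so y appears only in even powers.
Next, reading off the gridlines: it meets the z-axis at z = 0 (among the integer gridlines); one x-axis crossing is at x = 0; it meets the y-axis at y = 0 (among the integer gridlines).
Finally, together with the visible shape, these determine p as stated.

3*x^2 + 2*y^2 - 2*z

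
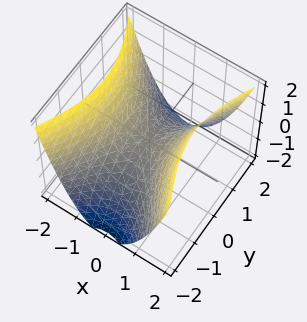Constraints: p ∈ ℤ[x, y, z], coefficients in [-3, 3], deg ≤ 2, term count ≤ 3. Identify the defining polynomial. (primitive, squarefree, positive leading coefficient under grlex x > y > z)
2*x^2 - y^2 - 2*z

The degree is 2 — a saddle surface; a quadric.
Symmetries: it's symmetric under x → −x, forcing even powers of x; mirror symmetry y ↦ −y ⇒ only even powers of y.
From the axis intercepts and sections: it meets the z-axis at z = 0 (among the integer gridlines); it meets the y-axis at y = 0 (among the integer gridlines); it meets the x-axis at x = 0 (among the integer gridlines).
Assembling these constraints gives the stated polynomial.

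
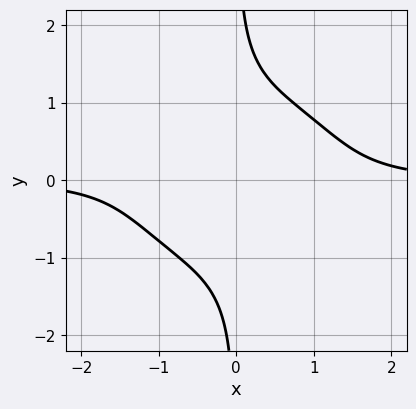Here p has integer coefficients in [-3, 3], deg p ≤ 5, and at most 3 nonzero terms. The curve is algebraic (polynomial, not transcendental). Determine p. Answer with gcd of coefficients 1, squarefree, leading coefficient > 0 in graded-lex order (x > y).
First, deg p = 4. The shape is more complex than any degree-3 curve.
Next, reading off the gridlines: it misses every integer gridline on the y-axis; it misses every integer gridline on the x-axis.
Finally, the integer polynomial consistent with all of this is the stated p.

2*x^3*y + 3*x*y^3 - 3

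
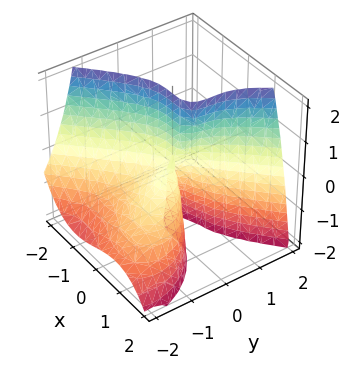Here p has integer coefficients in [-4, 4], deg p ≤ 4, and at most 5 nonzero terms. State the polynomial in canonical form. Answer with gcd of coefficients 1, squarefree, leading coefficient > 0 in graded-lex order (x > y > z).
1. Degree: no degree-2 surface has this shape, so deg p = 3.
2. Against the integer gridlines: every point of the z-axis in the box is on the surface; it crosses the x-axis at the gridline x = 0; one y-axis crossing is at y = 0.
3. Together with the visible shape, these determine p as stated.

x^3 - y^3 + y^2*z + x*y - y*z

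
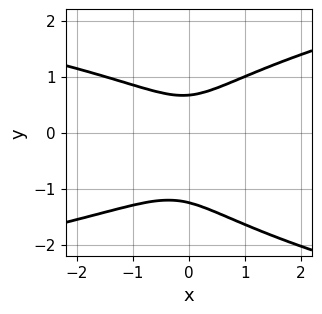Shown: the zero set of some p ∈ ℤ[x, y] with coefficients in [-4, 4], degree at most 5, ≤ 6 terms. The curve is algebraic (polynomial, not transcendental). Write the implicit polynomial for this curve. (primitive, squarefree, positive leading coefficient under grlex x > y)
2*y^4 - x*y^2 + 2*y^3 - 2*x^2 - 1

First, degree: the shape is more complex than any degree-3 curve, so deg p = 4.
Then, observable constraints: the curve avoids every integer x-axis point in the box.
Finally, fitting integer coefficients to these (and the overall shape) gives p.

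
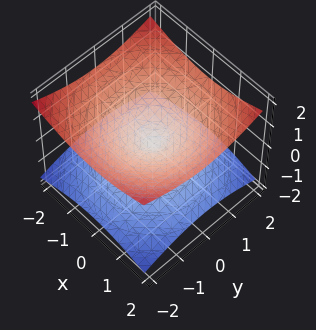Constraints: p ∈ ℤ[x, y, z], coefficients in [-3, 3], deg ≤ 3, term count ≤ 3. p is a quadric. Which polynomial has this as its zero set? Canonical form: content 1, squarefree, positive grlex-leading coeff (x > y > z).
x^2 + y^2 - 3*z^2

(a) The degree is 2 — two nappes meeting at a single point; a quadric.
(b) Symmetries: mirror symmetry z ↦ −z ⇒ only even powers of z; the z-axis is an axis of rotation, so x and y enter only as x² + y².
(c) From the axis intercepts and sections: a circular section at z = 1 has radius between 1 and 2; it crosses the z-axis at the gridline z = 0; one y-axis crossing is at y = 0.
(d) The integer polynomial consistent with all of this is the stated p.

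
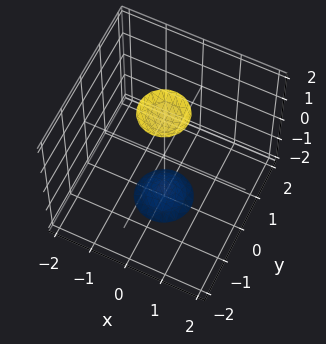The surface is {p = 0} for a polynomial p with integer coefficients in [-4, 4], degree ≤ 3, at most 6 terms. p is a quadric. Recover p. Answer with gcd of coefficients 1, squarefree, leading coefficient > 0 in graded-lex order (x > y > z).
1. I count 2 distinct pieces. Treating them together as one polynomial.
2. Degree: two separate bowl-shaped sheets opening away from each other; a quadric, so deg p = 2.
3. Symmetries: every cross-section ⟂ z is a circle, so x, y appear only via x² + y²; mirror symmetry z ↦ −z ⇒ only even powers of z.
4. Observable constraints: it misses every integer gridline on the x-axis; a circular section at z = -2 has radius between 0 and 1; the surface avoids every integer y-axis point in the box.
5. Putting this together gives p.

3*x^2 + 3*y^2 - z^2 + 3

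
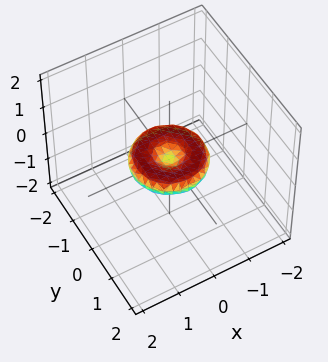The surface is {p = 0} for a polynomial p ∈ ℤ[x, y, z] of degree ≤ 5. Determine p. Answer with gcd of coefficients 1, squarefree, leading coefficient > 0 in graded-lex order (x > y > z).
Degree: a generic line meets the surface in up to 4 points, so deg p = 4.
Symmetries: the surface is invariant under rotation about z: p = q(x² + y², z).
From the visible intercepts: a circular section at z = 0 has radius exactly 1; among the integer gridlines, it crosses the y-axis at y ∈ {-1, 0, 1}; one z-axis crossing is at z = 0; the x-axis gridline crossings are at x ∈ {-1, 0, 1}.
Matching integer coefficients to the picture gives p.

x^4 + 2*x^2*y^2 + y^4 - x^2 - y^2 + 3*z^2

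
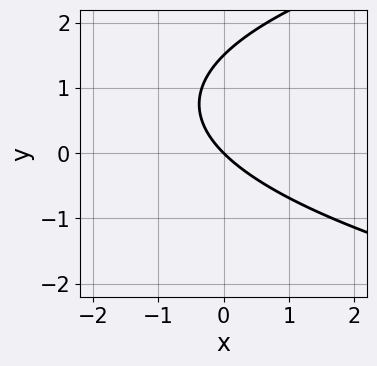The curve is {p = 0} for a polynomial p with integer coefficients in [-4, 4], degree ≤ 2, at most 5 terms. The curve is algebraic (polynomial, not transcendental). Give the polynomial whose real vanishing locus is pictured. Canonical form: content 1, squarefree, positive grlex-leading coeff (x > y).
2*y^2 - 3*x - 3*y

1. The degree is 2 — the shape is more complex than any degree-1 curve.
2. Against the integer gridlines: it crosses the x-axis at the gridline x = 0; it meets the y-axis at y = 0 (among the integer gridlines).
3. Matching integer coefficients to the picture gives p.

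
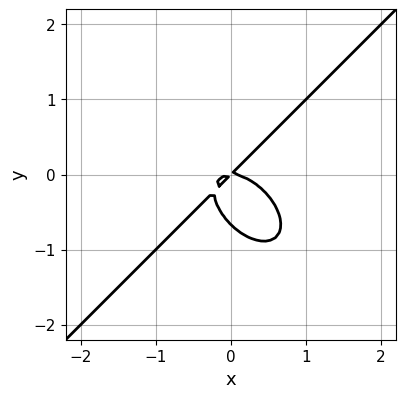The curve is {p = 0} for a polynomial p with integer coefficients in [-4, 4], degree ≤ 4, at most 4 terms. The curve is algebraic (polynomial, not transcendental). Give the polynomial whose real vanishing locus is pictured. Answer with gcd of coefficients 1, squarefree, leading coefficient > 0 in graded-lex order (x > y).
3*x^3 - 3*y^3 + 2*x*y - 2*y^2

First, deg p = 3.
Then, checking where it meets the axes: it meets the y-axis at y = 0 (among the integer gridlines); it crosses the x-axis at the gridline x = 0.
Finally, putting this together gives p.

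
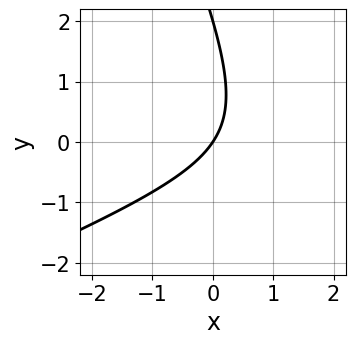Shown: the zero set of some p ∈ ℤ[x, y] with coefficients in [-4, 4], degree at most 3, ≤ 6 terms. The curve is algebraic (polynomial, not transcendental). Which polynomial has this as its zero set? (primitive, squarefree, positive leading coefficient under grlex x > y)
x^2 - 2*x*y - y^2 - 3*x + 2*y

Degree: the shape is more complex than any degree-1 curve, so deg p = 2.
From the visible intercepts: it crosses the x-axis at the gridline x = 0; the y-axis gridline crossings are at y ∈ {0, 2}.
The integer polynomial consistent with all of this is the stated p.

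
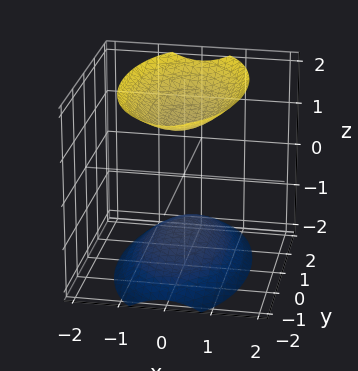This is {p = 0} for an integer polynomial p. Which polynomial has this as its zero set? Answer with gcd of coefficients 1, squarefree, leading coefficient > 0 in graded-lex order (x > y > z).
(a) I count 2 distinct pieces. Treating them together as one polynomial.
(b) deg p = 2. Two sheets facing apart; a quadric.
(c) Symmetries: it's symmetric under x → −x, forcing even powers of x; it's symmetric under z → −z, forcing even powers of z; mirror symmetry y ↦ −y ⇒ only even powers of y.
(d) From the visible intercepts: the surface avoids every integer x-axis point in the box; it misses every integer gridline on the y-axis.
(e) Solving for integer coefficients yields p as stated.

3*x^2 + y^2 - 2*z^2 + 3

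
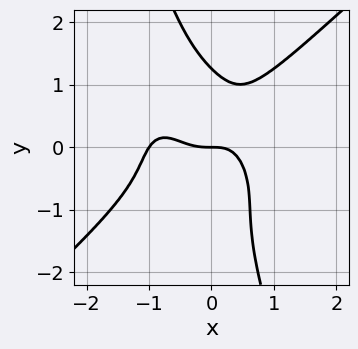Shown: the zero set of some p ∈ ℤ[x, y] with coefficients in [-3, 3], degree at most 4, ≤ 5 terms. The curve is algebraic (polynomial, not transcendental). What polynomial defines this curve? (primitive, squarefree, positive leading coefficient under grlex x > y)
3*x^4 - 3*x*y^3 - y^4 + 3*x^3 + 2*y

deg p = 4. No degree-3 curve has this shape.
Against the integer gridlines: among the integer gridlines, it crosses the x-axis at x ∈ {-1, 0}; one y-axis crossing is at y = 0.
Solving for integer coefficients yields p as stated.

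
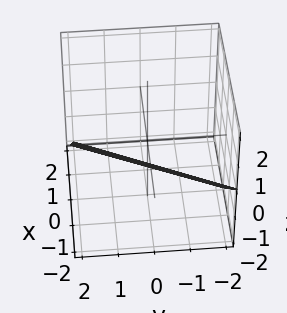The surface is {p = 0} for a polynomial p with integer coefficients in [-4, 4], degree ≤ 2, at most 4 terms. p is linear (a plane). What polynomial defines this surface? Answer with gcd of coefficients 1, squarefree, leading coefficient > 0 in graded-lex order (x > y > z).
1. Degree: every cross-section is a straight line — this is a plane, so deg p = 1.
2. Checking where it meets the axes: it meets the x-axis at x = -1 (among the integer gridlines); it crosses the y-axis at the gridline y = 2.
3. Putting this together gives p. Check: (0, 0, -1) on the z-axis lies on the surface, and p(0, 0, -1) = 0. ✓

2*x - y + 2*z + 2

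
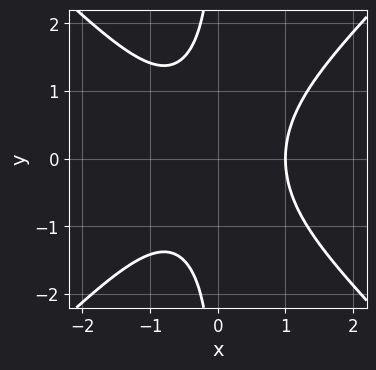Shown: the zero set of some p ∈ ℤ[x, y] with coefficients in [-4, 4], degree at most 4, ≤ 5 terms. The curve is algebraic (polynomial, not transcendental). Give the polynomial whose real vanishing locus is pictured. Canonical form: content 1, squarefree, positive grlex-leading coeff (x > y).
x^3 - x*y^2 - 1

First, deg p = 3. No degree-2 curve has this shape.
Then, symmetries: it's symmetric under y → −y, forcing even powers of y.
Then, from the axis intercepts and sections: one x-axis crossing is at x = 1; no y-intercept at any integer in the box.
Finally, solving for integer coefficients yields p as stated.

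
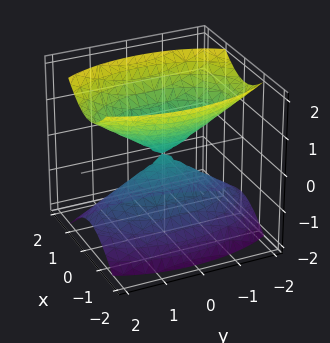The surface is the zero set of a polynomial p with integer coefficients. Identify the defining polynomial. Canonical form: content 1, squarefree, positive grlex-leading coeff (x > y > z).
I count 2 distinct pieces. They look like related sheets of one shape, so recover p as a whole.
Degree: two nappes meeting at a single point; a quadric, so deg p = 2.
Symmetries: mirror symmetry z ↦ −z ⇒ only even powers of z; mirror symmetry x ↦ −x ⇒ only even powers of x; it's symmetric under y → −y, forcing even powers of y.
Checking where it meets the axes: it crosses the z-axis at the gridline z = 0; one x-axis crossing is at x = 0; one y-axis crossing is at y = 0.
Assembling these constraints gives the stated polynomial.

3*x^2 + y^2 - 2*z^2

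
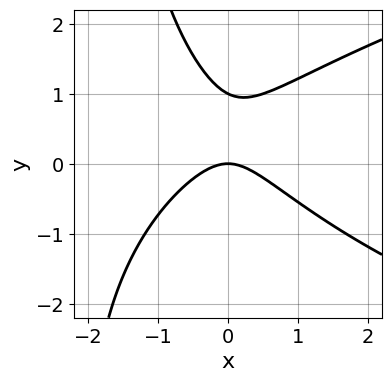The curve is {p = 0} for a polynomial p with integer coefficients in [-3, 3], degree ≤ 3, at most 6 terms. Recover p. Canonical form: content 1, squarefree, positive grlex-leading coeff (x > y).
Degree: a generic line meets the curve in up to 3 points, so deg p = 3.
Reading off the gridlines: among the integer gridlines, it crosses the y-axis at y ∈ {0, 1}; one x-axis crossing is at x = 0.
These observations pin down the coefficients.

x*y^2 - 2*x^2 + 2*y^2 - 2*y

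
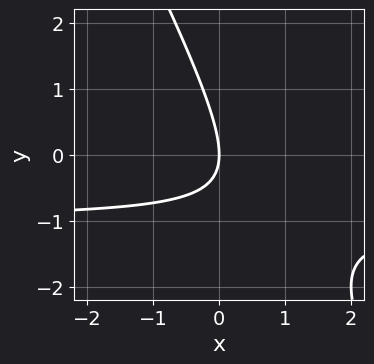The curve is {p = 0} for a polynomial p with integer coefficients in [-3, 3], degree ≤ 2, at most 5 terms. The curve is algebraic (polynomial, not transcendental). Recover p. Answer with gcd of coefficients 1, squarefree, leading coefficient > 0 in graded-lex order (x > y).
deg p = 2. A generic line meets the curve in up to 2 points.
Reading off the gridlines: it crosses the x-axis at the gridline x = 0; it meets the y-axis at y = 0 (among the integer gridlines).
Matching integer coefficients to the picture gives p.

2*x*y + y^2 + 2*x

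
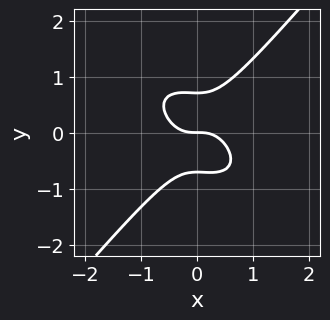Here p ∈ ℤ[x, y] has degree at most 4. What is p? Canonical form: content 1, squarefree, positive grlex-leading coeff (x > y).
2*x^3 + x^2*y - 2*y^3 + y

deg p = 3. No degree-2 curve has this shape.
Checking where it meets the axes: one x-axis crossing is at x = 0; one y-axis crossing is at y = 0.
These observations pin down the coefficients.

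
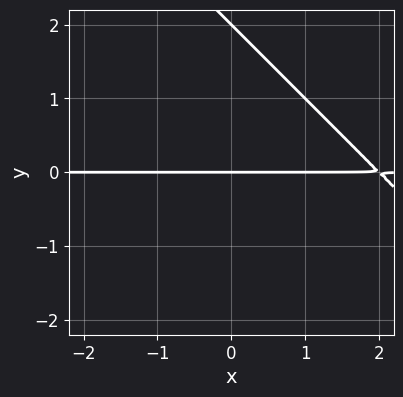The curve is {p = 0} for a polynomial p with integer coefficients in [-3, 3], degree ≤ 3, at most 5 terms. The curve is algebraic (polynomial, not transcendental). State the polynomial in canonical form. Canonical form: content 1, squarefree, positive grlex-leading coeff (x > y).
x*y + y^2 - 2*y

1. The degree is 2 — a generic line meets the curve in up to 2 points.
2. Against the integer gridlines: among the integer gridlines, it crosses the y-axis at y ∈ {0, 2}; the visible x-axis segment lies entirely on the curve.
3. Matching integer coefficients to the picture gives p.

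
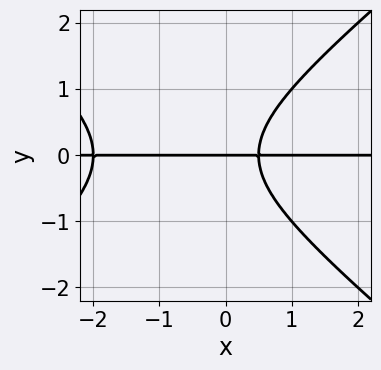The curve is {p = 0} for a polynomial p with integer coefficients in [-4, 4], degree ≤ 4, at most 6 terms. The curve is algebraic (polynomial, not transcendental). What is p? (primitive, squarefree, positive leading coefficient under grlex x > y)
First, deg p = 3. The shape is more complex than any degree-2 curve.
Next, reading off the gridlines: it meets the y-axis at y = 0 (among the integer gridlines); the visible x-axis segment lies entirely on the curve.
Finally, assembling these constraints gives the stated polynomial.

2*x^2*y - 3*y^3 + 3*x*y - 2*y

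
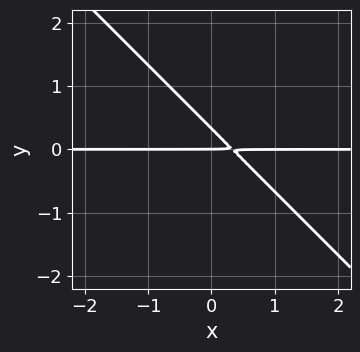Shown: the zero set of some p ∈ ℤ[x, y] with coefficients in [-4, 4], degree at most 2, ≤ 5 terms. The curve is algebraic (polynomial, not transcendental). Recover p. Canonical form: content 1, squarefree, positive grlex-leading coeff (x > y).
3*x*y + 3*y^2 - y

deg p = 2. A generic line meets the curve in up to 2 points.
Observable constraints: every point of the x-axis in the box is on the curve; it meets the y-axis at y = 0 (among the integer gridlines).
Putting this together gives p.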